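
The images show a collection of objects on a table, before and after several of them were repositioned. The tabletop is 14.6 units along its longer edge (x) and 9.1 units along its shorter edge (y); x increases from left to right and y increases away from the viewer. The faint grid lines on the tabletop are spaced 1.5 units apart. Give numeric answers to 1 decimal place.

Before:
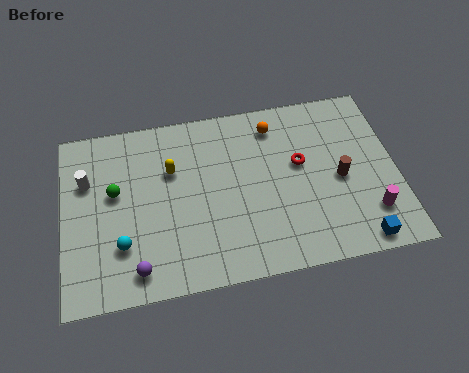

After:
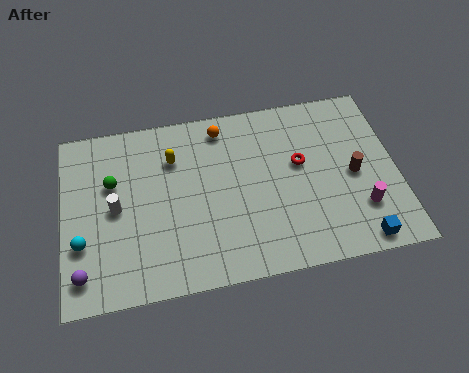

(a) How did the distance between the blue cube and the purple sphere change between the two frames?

+2.3

The distance was about 9.6 in the first image and 11.9 in the second, so they moved 2.3 units further apart.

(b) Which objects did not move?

the red torus and the blue cube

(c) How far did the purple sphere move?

2.3

From (3.1, 1.3) to (0.8, 1.5), the purple sphere covered √(2.3² + 0.2²) ≈ 2.3 units.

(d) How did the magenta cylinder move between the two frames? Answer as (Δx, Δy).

(-0.4, 0.3)

From the two frames, the magenta cylinder sits at roughly (13.3, 2.2) before and (12.9, 2.5) after.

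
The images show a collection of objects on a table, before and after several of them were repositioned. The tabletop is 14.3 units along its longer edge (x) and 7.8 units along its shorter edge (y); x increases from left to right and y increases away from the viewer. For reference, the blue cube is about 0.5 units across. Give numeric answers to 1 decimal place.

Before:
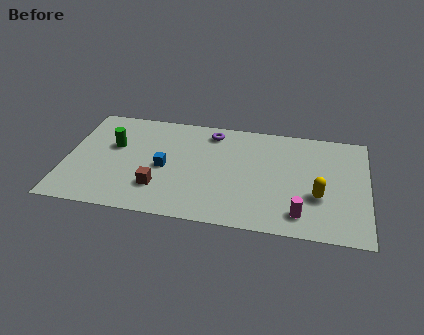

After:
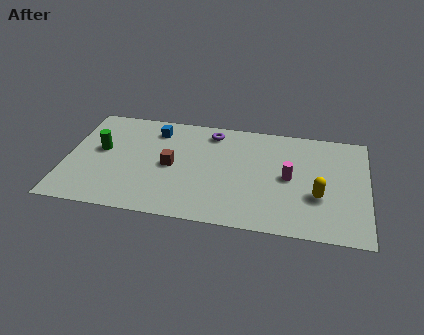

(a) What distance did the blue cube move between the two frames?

2.8

The blue cube moved from about (4.7, 3.6) to (4.1, 6.3), a distance of √(0.6² + 2.7²) ≈ 2.8.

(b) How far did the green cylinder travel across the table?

0.7

The green cylinder moved from about (2.2, 4.8) to (1.6, 4.4), a distance of √(0.6² + 0.4²) ≈ 0.7.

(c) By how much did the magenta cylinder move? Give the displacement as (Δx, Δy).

(-0.6, 2.5)

The magenta cylinder was at about (11.2, 1.4) and moved to about (10.6, 3.9).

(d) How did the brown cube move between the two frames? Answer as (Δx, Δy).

(0.5, 1.7)

The brown cube was at about (4.5, 2.1) and moved to about (5.0, 3.8).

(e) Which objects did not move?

the yellow capsule and the purple torus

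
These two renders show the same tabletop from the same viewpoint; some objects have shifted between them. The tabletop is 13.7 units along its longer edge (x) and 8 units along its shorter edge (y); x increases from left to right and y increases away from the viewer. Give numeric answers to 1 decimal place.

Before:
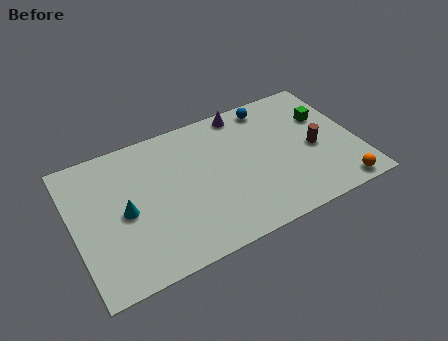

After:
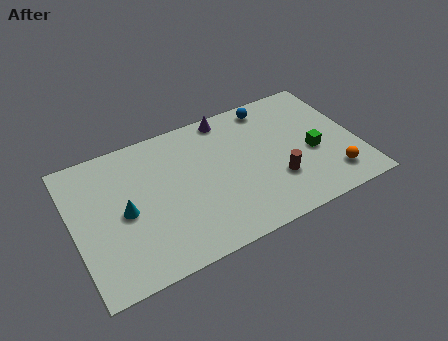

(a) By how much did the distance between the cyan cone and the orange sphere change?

-0.4

They were about 10.4 units apart before and 10.0 after — 0.4 units closer together.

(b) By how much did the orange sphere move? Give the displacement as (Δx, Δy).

(-0.2, 0.8)

From the two frames, the orange sphere sits at roughly (12.4, 0.8) before and (12.2, 1.6) after.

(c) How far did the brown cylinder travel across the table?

2.3

The brown cylinder was near (11.6, 3.6) before and (9.6, 2.5) after, so it travelled √(2.0² + 1.1²) ≈ 2.3 units.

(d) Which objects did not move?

the blue sphere and the cyan cone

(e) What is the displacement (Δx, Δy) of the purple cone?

(-0.8, 0.0)

The purple cone was at about (8.6, 7.2) and moved to about (7.8, 7.2).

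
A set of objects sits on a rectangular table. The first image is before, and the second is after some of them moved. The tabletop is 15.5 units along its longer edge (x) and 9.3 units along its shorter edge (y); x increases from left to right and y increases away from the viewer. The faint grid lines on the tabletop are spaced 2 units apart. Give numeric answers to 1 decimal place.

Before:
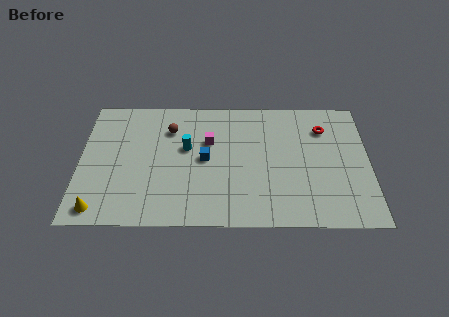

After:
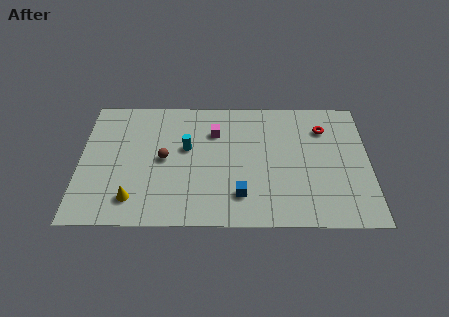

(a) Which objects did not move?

the cyan cylinder and the red torus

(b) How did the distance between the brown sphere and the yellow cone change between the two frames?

-3.6

They were about 6.9 units apart before and 3.3 after — 3.6 units closer together.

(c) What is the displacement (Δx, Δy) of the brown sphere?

(-0.3, -2.2)

The brown sphere started near (4.8, 6.9) and ended near (4.5, 4.7).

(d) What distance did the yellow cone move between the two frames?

1.9

The yellow cone moved from about (1.1, 1.1) to (2.9, 1.8), a distance of √(1.8² + 0.7²) ≈ 1.9.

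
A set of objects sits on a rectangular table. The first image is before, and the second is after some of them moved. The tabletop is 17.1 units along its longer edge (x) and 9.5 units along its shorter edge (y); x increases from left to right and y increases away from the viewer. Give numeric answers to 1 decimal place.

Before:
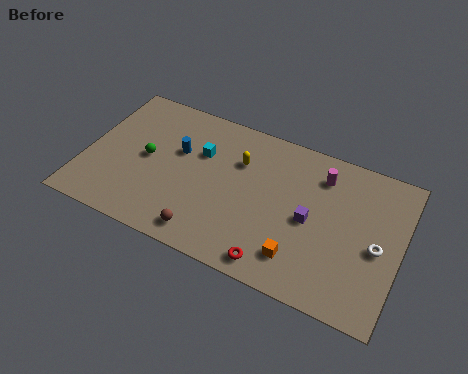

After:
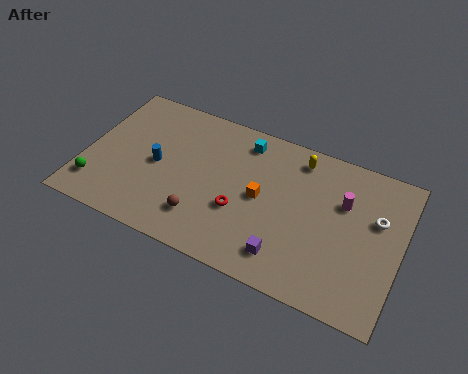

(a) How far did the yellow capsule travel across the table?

3.4

The yellow capsule moved from about (8.2, 6.6) to (11.3, 8.1), a distance of √(3.1² + 1.5²) ≈ 3.4.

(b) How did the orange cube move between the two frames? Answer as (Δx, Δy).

(-2.4, 2.8)

The orange cube was at about (12.0, 2.0) and moved to about (9.6, 4.8).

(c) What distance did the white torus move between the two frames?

1.7

From (15.9, 4.3) to (15.7, 6.0), the white torus covered √(0.2² + 1.7²) ≈ 1.7 units.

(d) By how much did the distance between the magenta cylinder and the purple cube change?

+2.2

The distance was about 3.0 in the first image and 5.2 in the second, so they moved 2.2 units further apart.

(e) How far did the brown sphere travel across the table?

0.9

The brown sphere was near (7.0, 1.3) before and (6.7, 2.2) after, so it travelled √(0.3² + 0.9²) ≈ 0.9 units.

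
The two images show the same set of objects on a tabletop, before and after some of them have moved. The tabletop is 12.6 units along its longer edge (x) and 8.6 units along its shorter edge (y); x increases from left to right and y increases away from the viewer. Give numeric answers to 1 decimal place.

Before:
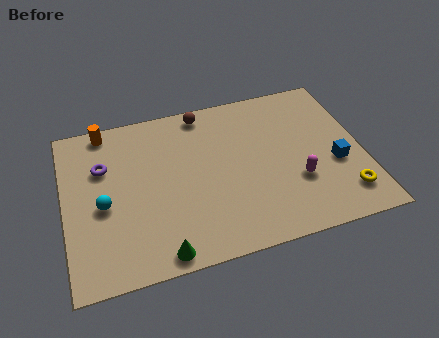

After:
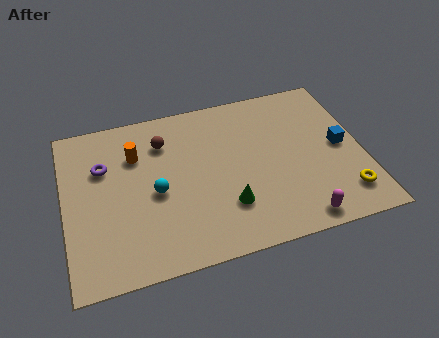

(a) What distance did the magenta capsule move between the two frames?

2.0

From (9.7, 2.9) to (9.6, 0.9), the magenta capsule covered √(0.1² + 2.0²) ≈ 2.0 units.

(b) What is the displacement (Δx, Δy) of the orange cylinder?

(1.2, -1.7)

The orange cylinder started near (1.9, 7.8) and ended near (3.1, 6.1).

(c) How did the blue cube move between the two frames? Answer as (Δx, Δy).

(0.3, 0.9)

The blue cube started near (11.4, 3.4) and ended near (11.7, 4.3).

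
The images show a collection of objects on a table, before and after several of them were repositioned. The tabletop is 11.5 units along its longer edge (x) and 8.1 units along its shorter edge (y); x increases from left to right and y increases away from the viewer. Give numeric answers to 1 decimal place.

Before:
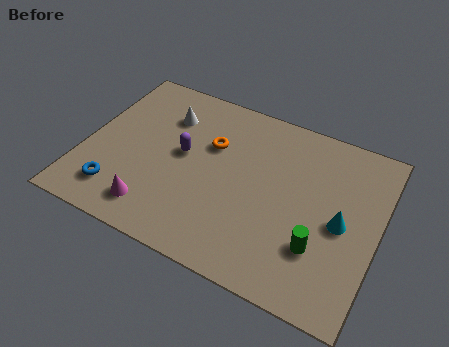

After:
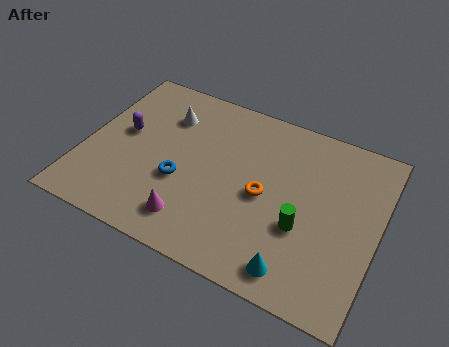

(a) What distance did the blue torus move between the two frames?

2.7

The blue torus was near (1.6, 1.6) before and (3.9, 3.1) after, so it travelled √(2.3² + 1.5²) ≈ 2.7 units.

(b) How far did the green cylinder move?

0.9

The green cylinder was near (9.4, 2.4) before and (8.7, 3.0) after, so it travelled √(0.7² + 0.6²) ≈ 0.9 units.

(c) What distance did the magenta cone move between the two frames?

1.5

The magenta cone moved from about (3.1, 1.4) to (4.6, 1.5), a distance of √(1.5² + 0.1²) ≈ 1.5.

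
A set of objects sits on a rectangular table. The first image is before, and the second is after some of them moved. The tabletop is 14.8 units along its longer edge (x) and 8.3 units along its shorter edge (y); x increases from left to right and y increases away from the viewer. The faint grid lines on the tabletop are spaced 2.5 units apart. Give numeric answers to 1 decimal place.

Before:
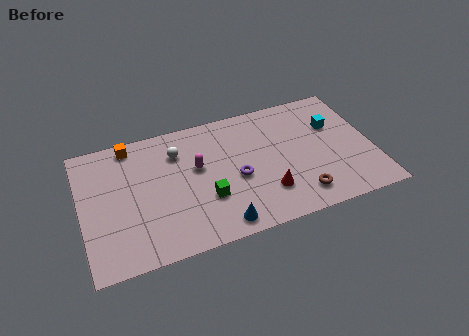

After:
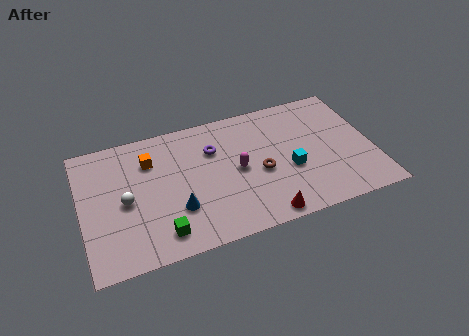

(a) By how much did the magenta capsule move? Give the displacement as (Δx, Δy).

(2.0, -0.8)

From the two frames, the magenta capsule sits at roughly (5.9, 4.9) before and (7.9, 4.1) after.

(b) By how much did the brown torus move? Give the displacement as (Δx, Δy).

(-1.8, 2.1)

From the two frames, the brown torus sits at roughly (10.8, 1.5) before and (9.0, 3.6) after.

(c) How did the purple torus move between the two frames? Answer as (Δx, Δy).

(-1.0, 2.2)

The purple torus was at about (7.8, 3.6) and moved to about (6.8, 5.8).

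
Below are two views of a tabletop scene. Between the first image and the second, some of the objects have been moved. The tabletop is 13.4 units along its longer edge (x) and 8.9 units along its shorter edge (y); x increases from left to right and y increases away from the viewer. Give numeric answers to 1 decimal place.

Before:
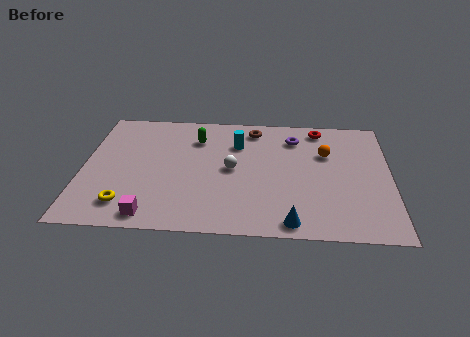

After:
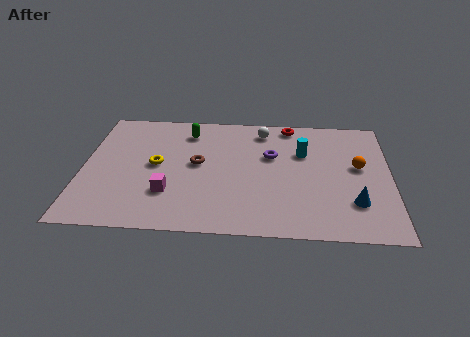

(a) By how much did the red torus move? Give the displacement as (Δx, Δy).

(-1.3, 0.2)

The red torus started near (10.3, 7.8) and ended near (9.0, 8.0).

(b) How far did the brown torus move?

3.7

The brown torus was near (7.4, 7.6) before and (5.0, 4.8) after, so it travelled √(2.4² + 2.8²) ≈ 3.7 units.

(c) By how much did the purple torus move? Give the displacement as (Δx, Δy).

(-1.0, -1.4)

The purple torus started near (9.2, 7.0) and ended near (8.2, 5.6).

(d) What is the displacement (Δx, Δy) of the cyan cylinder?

(2.9, -0.5)

From the two frames, the cyan cylinder sits at roughly (6.7, 6.4) before and (9.6, 5.9) after.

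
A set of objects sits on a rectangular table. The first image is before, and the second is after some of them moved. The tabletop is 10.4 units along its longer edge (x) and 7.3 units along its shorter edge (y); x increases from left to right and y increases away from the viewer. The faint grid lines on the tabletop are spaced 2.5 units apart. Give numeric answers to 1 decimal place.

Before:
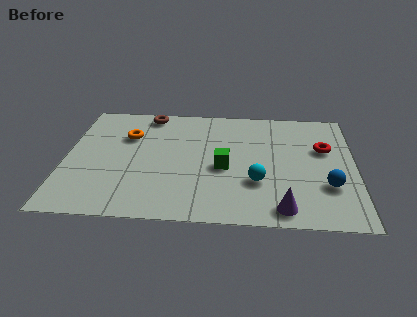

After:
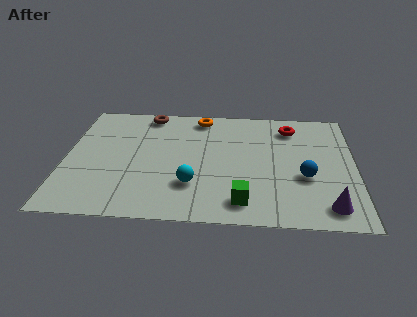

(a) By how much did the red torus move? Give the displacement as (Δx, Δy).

(-1.2, 1.3)

The red torus was at about (9.3, 4.6) and moved to about (8.1, 5.9).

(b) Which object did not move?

the brown torus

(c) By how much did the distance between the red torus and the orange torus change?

-3.8

They were about 7.1 units apart before and 3.3 after — 3.8 units closer together.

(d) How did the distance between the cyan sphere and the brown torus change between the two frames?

-1.0

The distance was about 5.7 in the first image and 4.7 in the second, so they moved 1.0 units closer together.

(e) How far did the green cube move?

2.1

The green cube was near (5.7, 3.2) before and (6.4, 1.2) after, so it travelled √(0.7² + 2.0²) ≈ 2.1 units.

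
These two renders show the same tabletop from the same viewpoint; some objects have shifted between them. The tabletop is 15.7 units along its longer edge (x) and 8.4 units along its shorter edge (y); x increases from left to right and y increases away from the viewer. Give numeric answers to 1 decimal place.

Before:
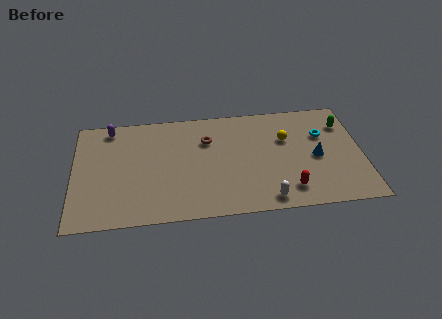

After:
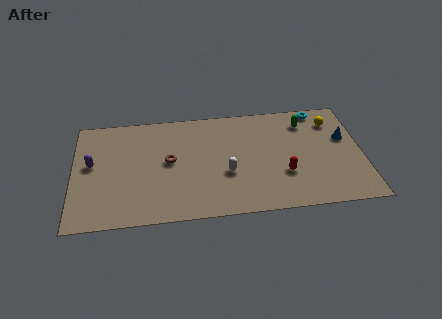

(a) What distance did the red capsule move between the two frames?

1.2

The red capsule moved from about (11.6, 1.6) to (11.4, 2.8), a distance of √(0.2² + 1.2²) ≈ 1.2.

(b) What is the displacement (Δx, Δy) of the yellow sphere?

(2.6, 1.1)

From the two frames, the yellow sphere sits at roughly (11.6, 5.5) before and (14.2, 6.6) after.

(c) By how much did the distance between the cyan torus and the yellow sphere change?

-0.8

The distance was about 2.0 in the first image and 1.2 in the second, so they moved 0.8 units closer together.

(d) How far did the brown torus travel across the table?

2.5

The brown torus was near (7.3, 5.9) before and (5.2, 4.5) after, so it travelled √(2.1² + 1.4²) ≈ 2.5 units.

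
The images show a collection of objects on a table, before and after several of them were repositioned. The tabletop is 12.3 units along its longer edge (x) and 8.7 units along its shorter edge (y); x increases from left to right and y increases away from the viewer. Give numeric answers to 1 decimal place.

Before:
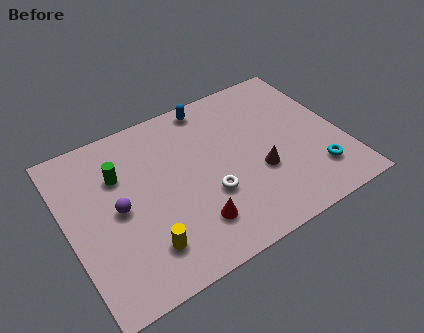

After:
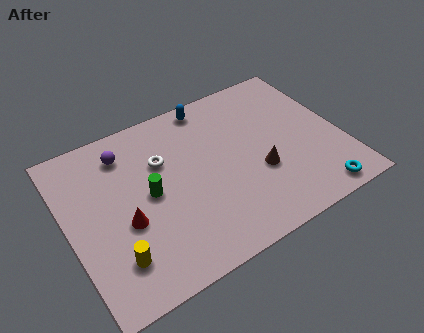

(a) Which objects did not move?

the blue capsule and the brown cone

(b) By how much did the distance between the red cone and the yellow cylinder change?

-0.5

Before: roughly 2.2 units apart; after: 1.7. That's 0.5 units closer together.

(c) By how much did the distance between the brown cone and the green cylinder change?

-1.6

They were about 6.5 units apart before and 4.9 after — 1.6 units closer together.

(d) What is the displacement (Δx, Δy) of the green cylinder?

(1.1, -1.6)

The green cylinder started near (2.5, 6.0) and ended near (3.6, 4.4).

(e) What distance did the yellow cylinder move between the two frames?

1.3

From (3.0, 1.9) to (1.7, 2.0), the yellow cylinder covered √(1.3² + 0.1²) ≈ 1.3 units.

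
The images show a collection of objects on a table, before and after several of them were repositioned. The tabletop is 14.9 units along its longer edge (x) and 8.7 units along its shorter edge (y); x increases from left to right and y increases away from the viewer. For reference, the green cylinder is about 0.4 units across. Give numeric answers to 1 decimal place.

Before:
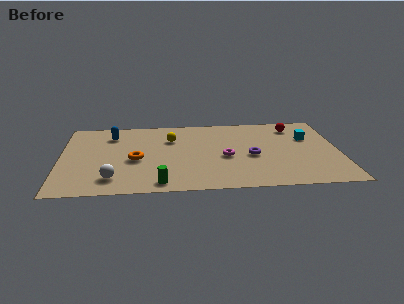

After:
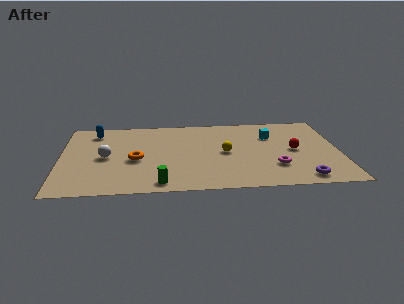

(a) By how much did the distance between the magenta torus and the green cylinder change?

+1.8

The distance was about 4.5 in the first image and 6.3 in the second, so they moved 1.8 units further apart.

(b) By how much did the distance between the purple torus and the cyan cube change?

+1.6

They were about 3.6 units apart before and 5.2 after — 1.6 units further apart.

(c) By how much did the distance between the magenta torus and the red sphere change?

-2.9

Before: roughly 5.0 units apart; after: 2.1. That's 2.9 units closer together.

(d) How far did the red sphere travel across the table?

2.8

From (12.6, 7.1) to (12.5, 4.3), the red sphere covered √(0.1² + 2.8²) ≈ 2.8 units.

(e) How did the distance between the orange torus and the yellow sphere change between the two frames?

+1.8

The distance was about 3.0 in the first image and 4.8 in the second, so they moved 1.8 units further apart.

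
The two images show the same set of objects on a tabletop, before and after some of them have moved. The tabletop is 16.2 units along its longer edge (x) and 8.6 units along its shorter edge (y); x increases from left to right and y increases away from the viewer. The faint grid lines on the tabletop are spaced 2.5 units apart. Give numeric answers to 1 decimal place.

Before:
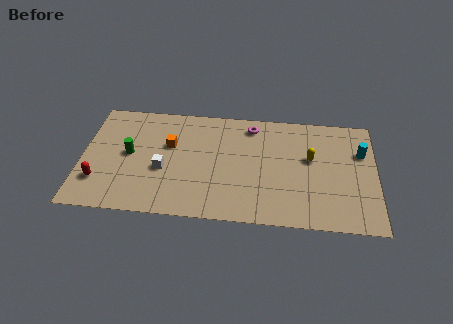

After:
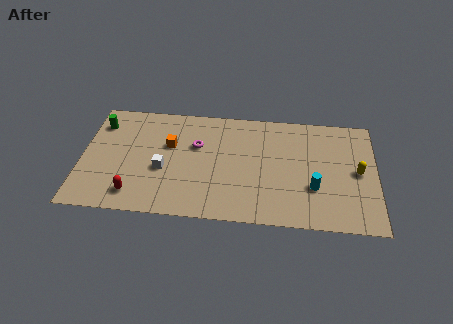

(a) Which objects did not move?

the white cube and the orange cube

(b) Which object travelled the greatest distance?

the cyan cylinder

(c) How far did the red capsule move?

2.2

From (1.0, 2.3) to (3.0, 1.5), the red capsule covered √(2.0² + 0.8²) ≈ 2.2 units.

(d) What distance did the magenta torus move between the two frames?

3.5

The magenta torus was near (9.3, 7.3) before and (6.3, 5.5) after, so it travelled √(3.0² + 1.8²) ≈ 3.5 units.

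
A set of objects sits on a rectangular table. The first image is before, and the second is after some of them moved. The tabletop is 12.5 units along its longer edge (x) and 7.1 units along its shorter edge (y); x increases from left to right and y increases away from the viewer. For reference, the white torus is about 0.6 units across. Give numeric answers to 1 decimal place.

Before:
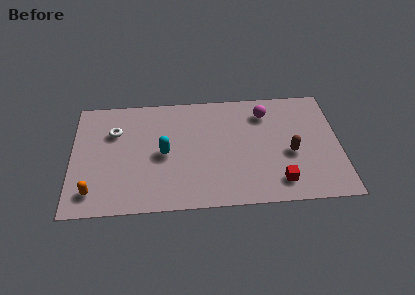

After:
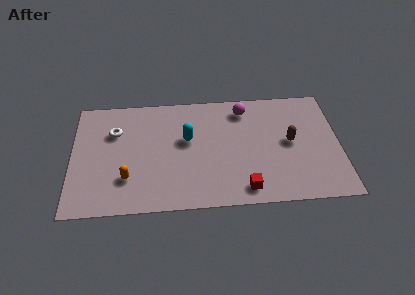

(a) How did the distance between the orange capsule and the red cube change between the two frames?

-3.1

The distance was about 8.6 in the first image and 5.5 in the second, so they moved 3.1 units closer together.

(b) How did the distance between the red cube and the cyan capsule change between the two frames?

-1.6

The distance was about 5.7 in the first image and 4.1 in the second, so they moved 1.6 units closer together.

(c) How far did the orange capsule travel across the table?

1.7

The orange capsule was near (1.0, 1.3) before and (2.6, 2.0) after, so it travelled √(1.6² + 0.7²) ≈ 1.7 units.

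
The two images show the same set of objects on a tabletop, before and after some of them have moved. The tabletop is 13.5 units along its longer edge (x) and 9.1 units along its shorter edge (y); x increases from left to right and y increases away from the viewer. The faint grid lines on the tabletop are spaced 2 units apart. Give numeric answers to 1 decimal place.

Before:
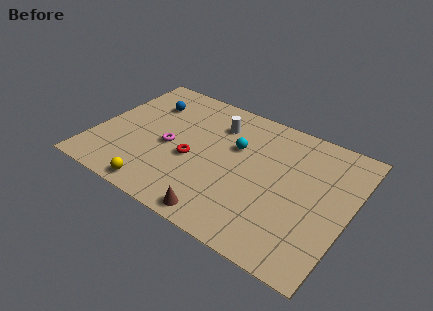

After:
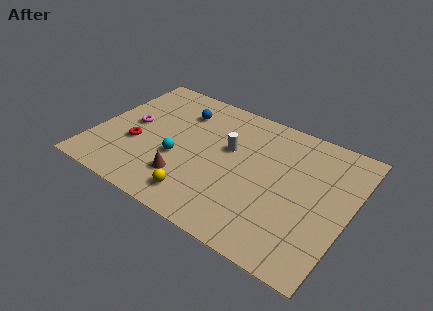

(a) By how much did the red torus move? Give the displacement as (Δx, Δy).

(-3.0, -0.4)

The red torus was at about (5.3, 3.8) and moved to about (2.3, 3.4).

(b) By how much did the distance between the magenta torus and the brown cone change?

-0.5

They were about 4.7 units apart before and 4.2 after — 0.5 units closer together.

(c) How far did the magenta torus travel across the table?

2.3

From (4.0, 4.1) to (1.8, 4.7), the magenta torus covered √(2.2² + 0.6²) ≈ 2.3 units.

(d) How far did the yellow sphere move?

2.2

From (4.0, 0.9) to (6.1, 1.5), the yellow sphere covered √(2.1² + 0.6²) ≈ 2.2 units.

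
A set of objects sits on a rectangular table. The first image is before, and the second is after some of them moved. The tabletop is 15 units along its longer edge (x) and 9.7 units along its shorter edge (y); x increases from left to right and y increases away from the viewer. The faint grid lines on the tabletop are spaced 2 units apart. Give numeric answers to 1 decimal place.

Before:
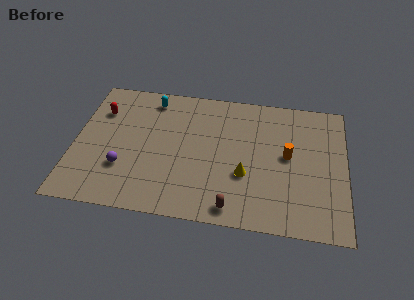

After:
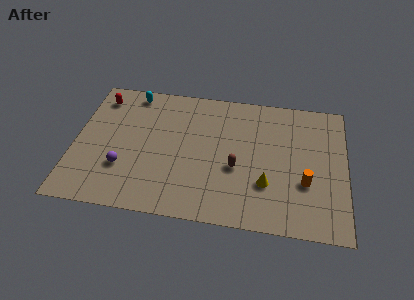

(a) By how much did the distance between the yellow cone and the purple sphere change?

+1.2

The distance was about 6.7 in the first image and 7.9 in the second, so they moved 1.2 units further apart.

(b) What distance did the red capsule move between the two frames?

1.0

The red capsule was near (1.3, 7.0) before and (1.2, 8.0) after, so it travelled √(0.1² + 1.0²) ≈ 1.0 units.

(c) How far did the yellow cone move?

1.3

The yellow cone moved from about (9.5, 3.5) to (10.7, 3.0), a distance of √(1.2² + 0.5²) ≈ 1.3.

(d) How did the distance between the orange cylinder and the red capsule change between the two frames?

+1.8

The distance was about 10.7 in the first image and 12.5 in the second, so they moved 1.8 units further apart.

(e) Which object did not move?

the purple sphere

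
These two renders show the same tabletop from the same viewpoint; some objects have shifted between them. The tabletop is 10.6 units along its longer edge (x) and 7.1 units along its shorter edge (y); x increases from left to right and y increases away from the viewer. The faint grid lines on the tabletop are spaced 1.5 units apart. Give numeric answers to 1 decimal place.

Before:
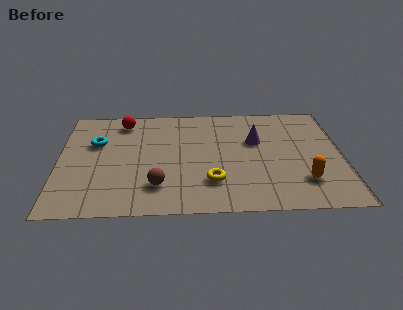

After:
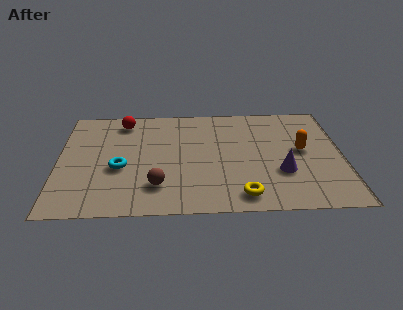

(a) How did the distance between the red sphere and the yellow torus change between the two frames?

+1.4

They were about 5.3 units apart before and 6.7 after — 1.4 units further apart.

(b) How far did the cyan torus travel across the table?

1.9

The cyan torus moved from about (1.4, 4.6) to (2.3, 2.9), a distance of √(0.9² + 1.7²) ≈ 1.9.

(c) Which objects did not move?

the brown sphere and the red sphere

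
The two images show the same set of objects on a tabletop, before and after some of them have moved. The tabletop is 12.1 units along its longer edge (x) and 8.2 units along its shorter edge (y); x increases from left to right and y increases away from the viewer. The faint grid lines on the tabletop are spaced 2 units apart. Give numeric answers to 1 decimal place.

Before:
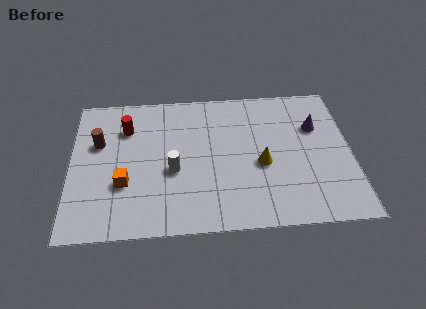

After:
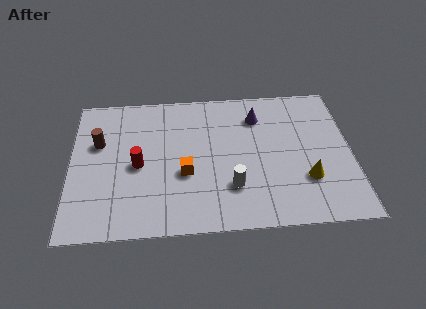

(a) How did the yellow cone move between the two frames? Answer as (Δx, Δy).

(1.9, -1.0)

The yellow cone was at about (8.2, 3.5) and moved to about (10.1, 2.5).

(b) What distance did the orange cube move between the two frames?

2.6

The orange cube was near (2.3, 2.8) before and (4.9, 3.2) after, so it travelled √(2.6² + 0.4²) ≈ 2.6 units.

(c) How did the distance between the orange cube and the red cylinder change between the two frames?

-1.1

The distance was about 3.2 in the first image and 2.1 in the second, so they moved 1.1 units closer together.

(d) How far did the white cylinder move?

2.7

The white cylinder was near (4.4, 3.4) before and (6.9, 2.3) after, so it travelled √(2.5² + 1.1²) ≈ 2.7 units.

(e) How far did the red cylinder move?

2.3

From (2.4, 6.0) to (2.9, 3.8), the red cylinder covered √(0.5² + 2.2²) ≈ 2.3 units.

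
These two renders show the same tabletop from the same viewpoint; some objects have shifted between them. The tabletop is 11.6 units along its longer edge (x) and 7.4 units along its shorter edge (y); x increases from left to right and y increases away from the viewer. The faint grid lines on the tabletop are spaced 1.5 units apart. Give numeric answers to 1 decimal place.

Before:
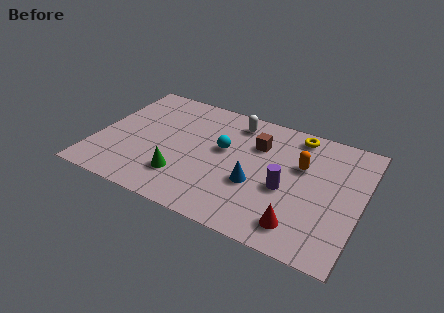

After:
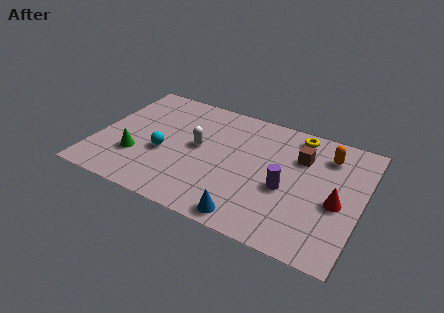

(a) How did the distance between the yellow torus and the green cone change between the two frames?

+1.4

The distance was about 6.4 in the first image and 7.8 in the second, so they moved 1.4 units further apart.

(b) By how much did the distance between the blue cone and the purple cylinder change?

+1.3

The distance was about 1.3 in the first image and 2.6 in the second, so they moved 1.3 units further apart.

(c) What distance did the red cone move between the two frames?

2.4

The red cone was near (9.2, 1.3) before and (10.6, 3.2) after, so it travelled √(1.4² + 1.9²) ≈ 2.4 units.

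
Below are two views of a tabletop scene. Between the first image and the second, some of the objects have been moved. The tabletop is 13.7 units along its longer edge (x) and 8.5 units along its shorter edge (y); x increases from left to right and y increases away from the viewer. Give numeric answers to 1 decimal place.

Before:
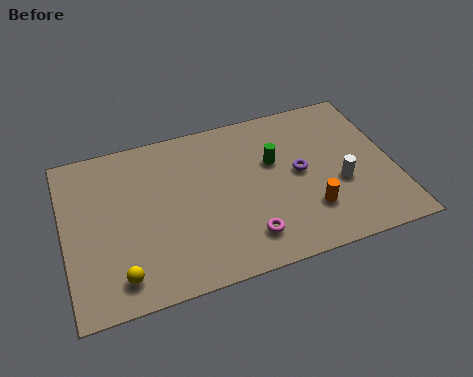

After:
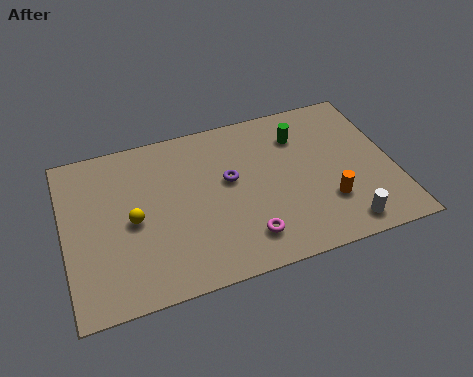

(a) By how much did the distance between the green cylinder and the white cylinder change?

+2.2

Before: roughly 3.3 units apart; after: 5.5. That's 2.2 units further apart.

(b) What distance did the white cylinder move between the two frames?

2.2

The white cylinder was near (11.4, 3.3) before and (11.3, 1.1) after, so it travelled √(0.1² + 2.2²) ≈ 2.2 units.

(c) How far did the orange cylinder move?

0.8

The orange cylinder moved from about (10.0, 2.3) to (10.8, 2.5), a distance of √(0.8² + 0.2²) ≈ 0.8.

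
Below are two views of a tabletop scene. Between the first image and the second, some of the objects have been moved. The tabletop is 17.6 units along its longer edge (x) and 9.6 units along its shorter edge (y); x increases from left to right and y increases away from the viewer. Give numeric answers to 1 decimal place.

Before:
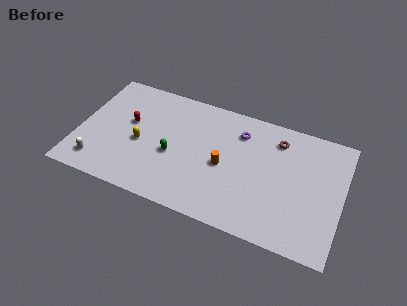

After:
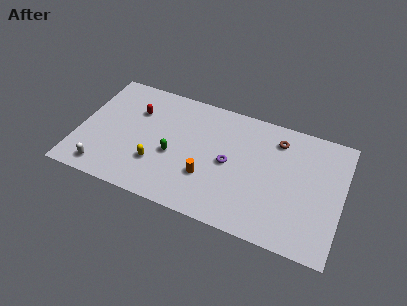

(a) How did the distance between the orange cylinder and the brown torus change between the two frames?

+1.6

The distance was about 4.7 in the first image and 6.3 in the second, so they moved 1.6 units further apart.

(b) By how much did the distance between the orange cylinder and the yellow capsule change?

-2.2

Before: roughly 5.6 units apart; after: 3.4. That's 2.2 units closer together.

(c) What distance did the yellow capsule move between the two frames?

1.8

From (4.2, 4.2) to (5.4, 2.9), the yellow capsule covered √(1.2² + 1.3²) ≈ 1.8 units.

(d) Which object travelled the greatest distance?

the purple torus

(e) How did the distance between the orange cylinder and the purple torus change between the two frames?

-1.0

Before: roughly 3.1 units apart; after: 2.1. That's 1.0 units closer together.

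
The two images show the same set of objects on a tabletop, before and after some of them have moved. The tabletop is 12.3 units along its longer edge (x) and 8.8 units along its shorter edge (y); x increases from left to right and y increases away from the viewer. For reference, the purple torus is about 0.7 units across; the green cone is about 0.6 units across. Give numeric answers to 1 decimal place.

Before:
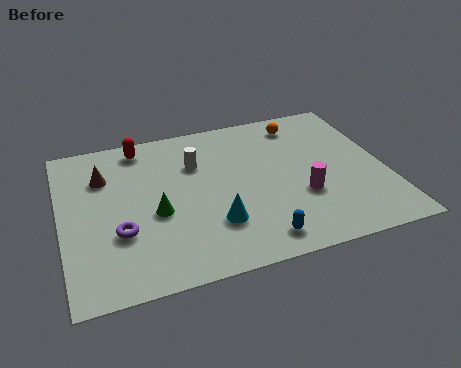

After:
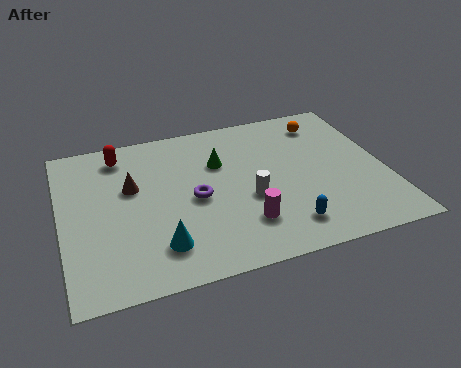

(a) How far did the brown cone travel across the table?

1.3

From (1.7, 6.3) to (2.7, 5.4), the brown cone covered √(1.0² + 0.9²) ≈ 1.3 units.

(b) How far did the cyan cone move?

2.2

The cyan cone was near (5.6, 2.5) before and (3.5, 1.9) after, so it travelled √(2.1² + 0.6²) ≈ 2.2 units.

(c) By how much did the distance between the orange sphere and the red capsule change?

+1.7

The distance was about 6.2 in the first image and 7.9 in the second, so they moved 1.7 units further apart.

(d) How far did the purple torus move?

3.1

From (2.1, 3.0) to (5.0, 4.1), the purple torus covered √(2.9² + 1.1²) ≈ 3.1 units.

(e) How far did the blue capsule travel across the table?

1.2

The blue capsule was near (7.1, 1.2) before and (8.2, 1.6) after, so it travelled √(1.1² + 0.4²) ≈ 1.2 units.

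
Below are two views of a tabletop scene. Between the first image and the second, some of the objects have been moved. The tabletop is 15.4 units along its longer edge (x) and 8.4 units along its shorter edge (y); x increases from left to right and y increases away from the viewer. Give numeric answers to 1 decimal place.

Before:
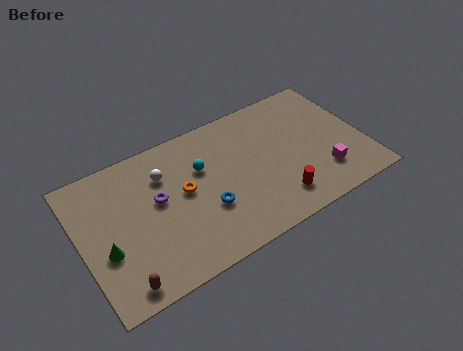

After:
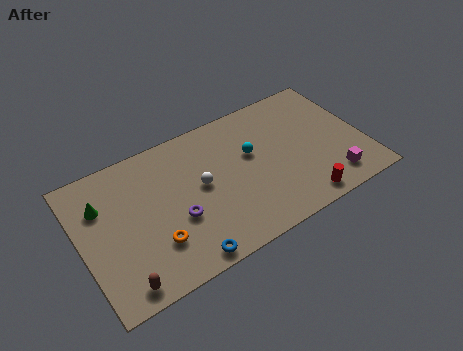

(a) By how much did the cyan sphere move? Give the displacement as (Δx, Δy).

(2.7, -0.4)

The cyan sphere was at about (6.7, 5.5) and moved to about (9.4, 5.1).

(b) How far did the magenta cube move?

0.7

From (12.9, 2.1) to (13.3, 1.5), the magenta cube covered √(0.4² + 0.6²) ≈ 0.7 units.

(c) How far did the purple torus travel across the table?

1.8

The purple torus moved from about (4.2, 4.8) to (5.0, 3.2), a distance of √(0.8² + 1.6²) ≈ 1.8.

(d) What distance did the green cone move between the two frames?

2.7

The green cone was near (1.2, 3.2) before and (1.3, 5.9) after, so it travelled √(0.1² + 2.7²) ≈ 2.7 units.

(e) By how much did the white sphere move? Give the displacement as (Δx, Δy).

(1.8, -1.6)

From the two frames, the white sphere sits at roughly (4.7, 6.1) before and (6.5, 4.5) after.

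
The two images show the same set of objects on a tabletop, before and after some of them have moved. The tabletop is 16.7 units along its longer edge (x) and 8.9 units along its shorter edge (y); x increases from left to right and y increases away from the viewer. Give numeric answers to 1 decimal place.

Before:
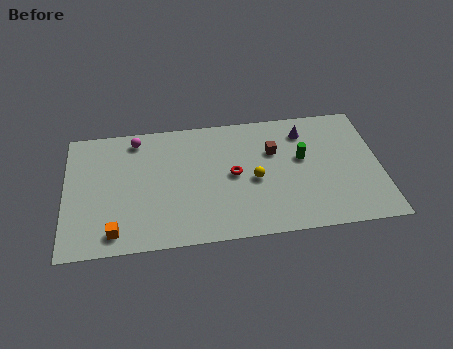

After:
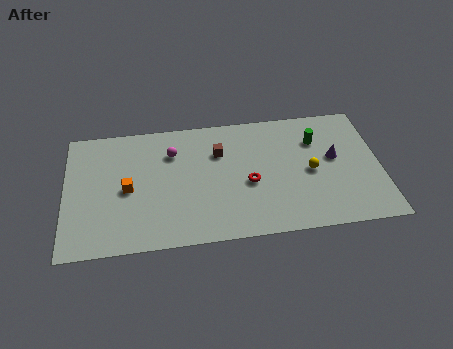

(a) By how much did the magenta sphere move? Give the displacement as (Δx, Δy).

(1.9, -1.2)

From the two frames, the magenta sphere sits at roughly (3.8, 7.7) before and (5.7, 6.5) after.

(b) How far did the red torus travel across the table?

1.1

The red torus moved from about (8.9, 4.5) to (9.7, 3.8), a distance of √(0.8² + 0.7²) ≈ 1.1.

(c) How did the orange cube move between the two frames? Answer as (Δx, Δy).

(0.7, 2.9)

From the two frames, the orange cube sits at roughly (2.6, 1.3) before and (3.3, 4.2) after.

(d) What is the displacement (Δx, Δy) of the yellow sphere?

(3.0, 0.2)

The yellow sphere started near (10.0, 4.0) and ended near (13.0, 4.2).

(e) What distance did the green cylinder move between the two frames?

1.4

From (12.6, 5.2) to (13.4, 6.4), the green cylinder covered √(0.8² + 1.2²) ≈ 1.4 units.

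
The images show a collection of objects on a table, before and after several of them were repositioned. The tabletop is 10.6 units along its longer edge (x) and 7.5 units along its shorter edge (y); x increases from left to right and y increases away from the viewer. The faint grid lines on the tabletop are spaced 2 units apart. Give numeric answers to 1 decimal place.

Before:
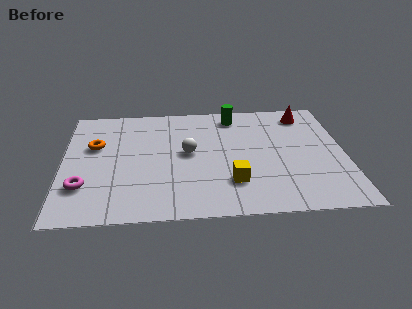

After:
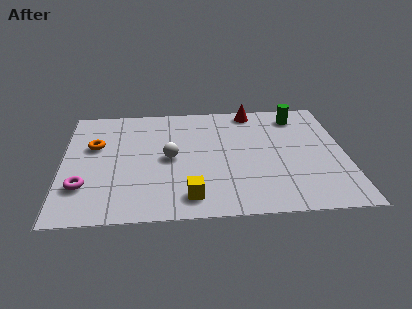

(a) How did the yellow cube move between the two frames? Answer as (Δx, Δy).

(-1.6, -0.8)

From the two frames, the yellow cube sits at roughly (6.3, 2.0) before and (4.7, 1.2) after.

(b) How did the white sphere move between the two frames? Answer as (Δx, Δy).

(-0.7, -0.3)

From the two frames, the white sphere sits at roughly (4.7, 4.0) before and (4.0, 3.7) after.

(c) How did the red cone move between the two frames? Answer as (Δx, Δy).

(-2.0, 0.4)

The red cone was at about (9.2, 6.3) and moved to about (7.2, 6.7).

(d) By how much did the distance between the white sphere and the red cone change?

-0.7

The distance was about 5.1 in the first image and 4.4 in the second, so they moved 0.7 units closer together.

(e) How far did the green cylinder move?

2.4

The green cylinder moved from about (6.5, 6.4) to (8.9, 6.2), a distance of √(2.4² + 0.2²) ≈ 2.4.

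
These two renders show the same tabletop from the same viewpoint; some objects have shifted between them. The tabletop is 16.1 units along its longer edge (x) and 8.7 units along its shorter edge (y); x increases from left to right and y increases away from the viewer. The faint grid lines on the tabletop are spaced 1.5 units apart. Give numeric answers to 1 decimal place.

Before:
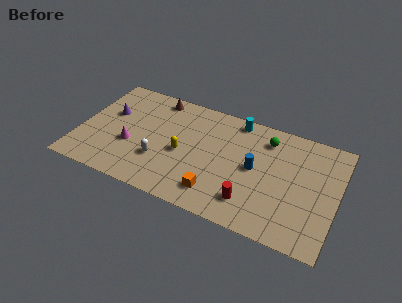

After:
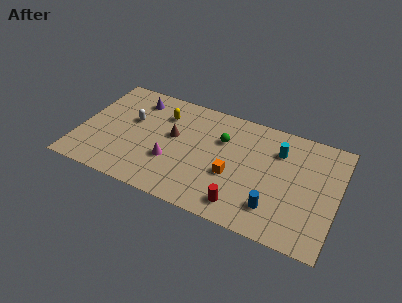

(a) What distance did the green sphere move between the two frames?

2.9

The green sphere moved from about (11.5, 7.0) to (8.8, 5.9), a distance of √(2.7² + 1.1²) ≈ 2.9.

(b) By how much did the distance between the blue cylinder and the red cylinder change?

-0.6

Before: roughly 2.6 units apart; after: 2.0. That's 0.6 units closer together.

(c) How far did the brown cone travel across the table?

3.0

From (4.4, 7.7) to (5.8, 5.0), the brown cone covered √(1.4² + 2.7²) ≈ 3.0 units.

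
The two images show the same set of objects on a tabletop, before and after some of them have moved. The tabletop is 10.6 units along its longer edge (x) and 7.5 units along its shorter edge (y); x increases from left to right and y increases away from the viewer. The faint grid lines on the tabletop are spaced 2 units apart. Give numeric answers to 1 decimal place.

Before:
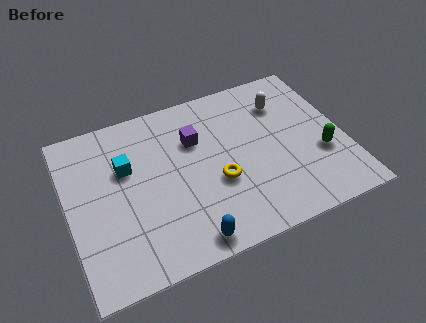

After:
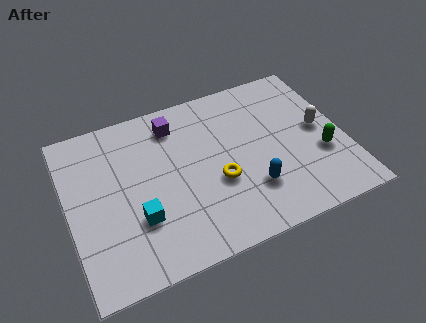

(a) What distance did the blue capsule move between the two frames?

2.9

From (4.2, 0.8) to (6.8, 2.1), the blue capsule covered √(2.6² + 1.3²) ≈ 2.9 units.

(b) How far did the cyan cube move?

2.4

From (2.3, 4.8) to (2.5, 2.4), the cyan cube covered √(0.2² + 2.4²) ≈ 2.4 units.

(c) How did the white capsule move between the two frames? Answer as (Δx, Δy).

(1.2, -1.7)

The white capsule started near (8.5, 5.6) and ended near (9.7, 3.9).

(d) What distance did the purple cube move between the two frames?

1.2

The purple cube moved from about (5.0, 5.1) to (4.3, 6.1), a distance of √(0.7² + 1.0²) ≈ 1.2.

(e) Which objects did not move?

the green capsule and the yellow torus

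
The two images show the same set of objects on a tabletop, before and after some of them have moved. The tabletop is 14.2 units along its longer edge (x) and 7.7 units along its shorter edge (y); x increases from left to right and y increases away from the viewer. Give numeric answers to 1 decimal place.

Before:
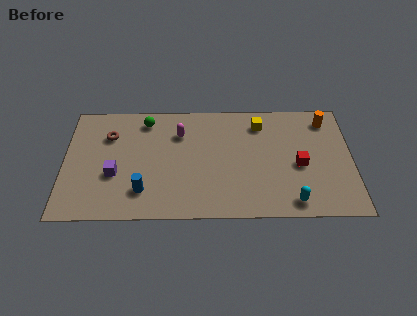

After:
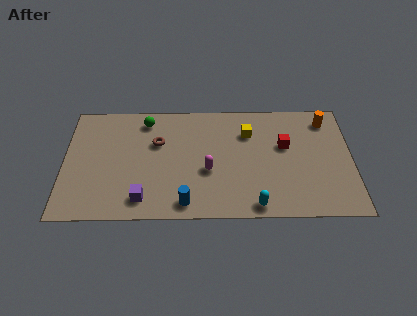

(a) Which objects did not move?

the green sphere and the orange cylinder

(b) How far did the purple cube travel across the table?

2.1

From (2.5, 2.9) to (3.9, 1.3), the purple cube covered √(1.4² + 1.6²) ≈ 2.1 units.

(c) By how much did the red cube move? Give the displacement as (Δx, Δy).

(-0.7, 1.3)

From the two frames, the red cube sits at roughly (11.6, 3.4) before and (10.9, 4.7) after.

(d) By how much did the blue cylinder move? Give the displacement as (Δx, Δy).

(2.1, -0.8)

From the two frames, the blue cylinder sits at roughly (3.9, 1.8) before and (6.0, 1.0) after.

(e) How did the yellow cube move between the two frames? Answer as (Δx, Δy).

(-0.6, -0.6)

The yellow cube started near (9.7, 6.2) and ended near (9.1, 5.6).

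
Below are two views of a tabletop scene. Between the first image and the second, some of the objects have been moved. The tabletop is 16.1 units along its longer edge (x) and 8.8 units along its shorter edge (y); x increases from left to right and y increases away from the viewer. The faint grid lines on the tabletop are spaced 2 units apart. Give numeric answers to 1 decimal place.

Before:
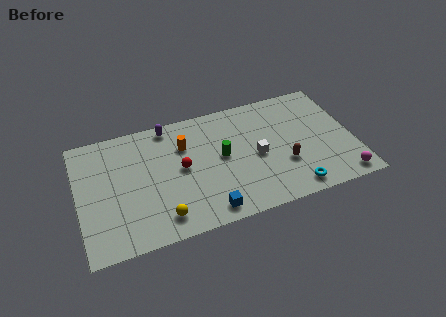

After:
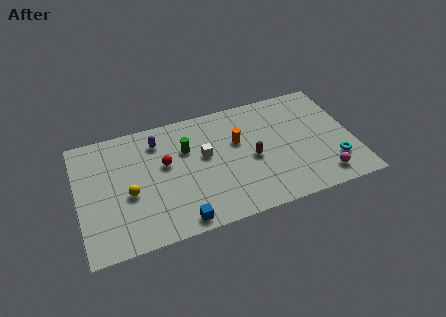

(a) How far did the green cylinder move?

2.3

The green cylinder moved from about (8.4, 4.7) to (6.4, 5.9), a distance of √(2.0² + 1.2²) ≈ 2.3.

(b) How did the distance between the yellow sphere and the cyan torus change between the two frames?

+4.4

Before: roughly 7.6 units apart; after: 12.0. That's 4.4 units further apart.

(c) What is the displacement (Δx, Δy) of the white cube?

(-3.0, 1.0)

The white cube started near (10.4, 4.1) and ended near (7.4, 5.1).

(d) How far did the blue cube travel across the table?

1.6

From (7.2, 1.1) to (5.6, 0.9), the blue cube covered √(1.6² + 0.2²) ≈ 1.6 units.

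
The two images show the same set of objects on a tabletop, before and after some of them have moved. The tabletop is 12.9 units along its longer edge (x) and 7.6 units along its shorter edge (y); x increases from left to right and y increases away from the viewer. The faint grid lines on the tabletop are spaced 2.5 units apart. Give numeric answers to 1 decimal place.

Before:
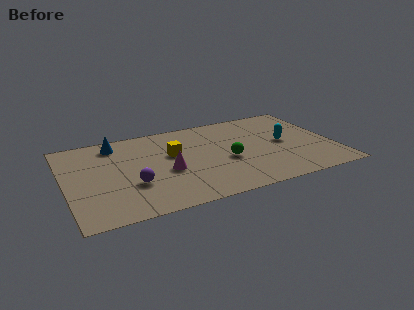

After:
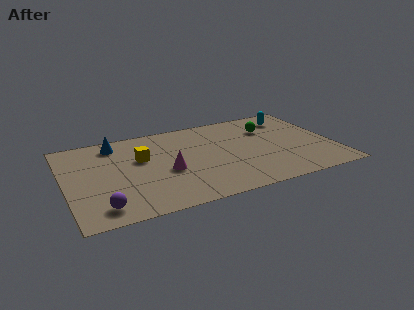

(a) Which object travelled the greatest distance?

the green sphere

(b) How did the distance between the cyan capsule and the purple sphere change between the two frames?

+3.3

Before: roughly 7.6 units apart; after: 10.9. That's 3.3 units further apart.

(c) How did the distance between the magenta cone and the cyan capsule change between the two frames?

+1.2

They were about 5.8 units apart before and 7.0 after — 1.2 units further apart.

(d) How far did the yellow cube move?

1.5

The yellow cube moved from about (5.2, 4.6) to (3.7, 4.7), a distance of √(1.5² + 0.1²) ≈ 1.5.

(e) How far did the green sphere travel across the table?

3.2

The green sphere was near (7.7, 3.2) before and (10.0, 5.4) after, so it travelled √(2.3² + 2.2²) ≈ 3.2 units.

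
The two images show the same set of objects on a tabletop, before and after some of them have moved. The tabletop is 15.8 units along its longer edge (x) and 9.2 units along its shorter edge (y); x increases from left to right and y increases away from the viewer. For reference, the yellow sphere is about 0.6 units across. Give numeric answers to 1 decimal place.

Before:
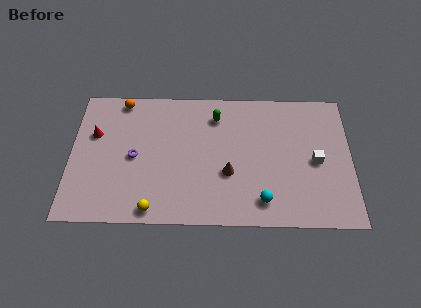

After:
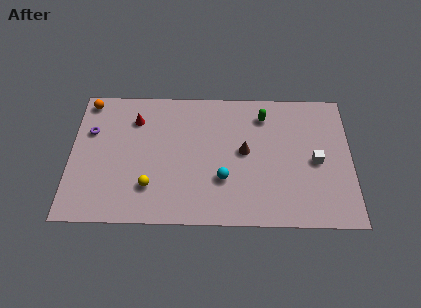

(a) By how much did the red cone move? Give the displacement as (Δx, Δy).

(2.3, 1.1)

From the two frames, the red cone sits at roughly (1.3, 5.9) before and (3.6, 7.0) after.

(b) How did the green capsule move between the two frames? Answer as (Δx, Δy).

(2.7, 0.1)

From the two frames, the green capsule sits at roughly (8.2, 7.3) before and (10.9, 7.4) after.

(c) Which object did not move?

the white cube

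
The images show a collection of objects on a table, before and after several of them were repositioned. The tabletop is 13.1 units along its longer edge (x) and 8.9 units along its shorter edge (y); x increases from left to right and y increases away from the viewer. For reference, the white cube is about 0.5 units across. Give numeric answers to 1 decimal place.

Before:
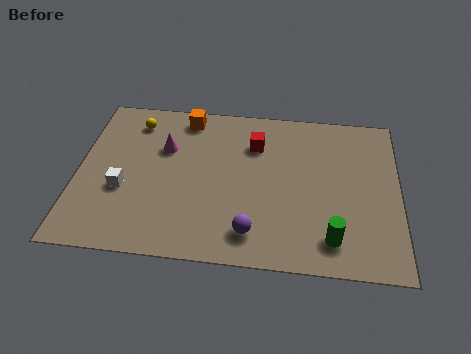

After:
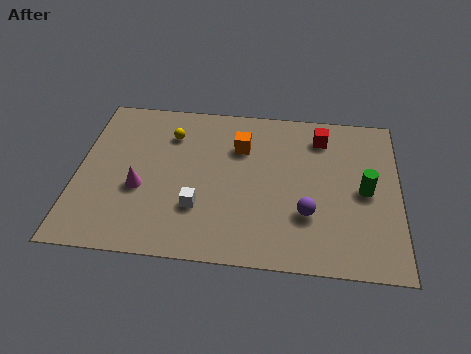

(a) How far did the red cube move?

2.8

The red cube moved from about (7.2, 6.5) to (9.9, 7.2), a distance of √(2.7² + 0.7²) ≈ 2.8.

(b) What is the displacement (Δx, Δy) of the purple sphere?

(2.2, 1.2)

From the two frames, the purple sphere sits at roughly (7.2, 1.6) before and (9.4, 2.8) after.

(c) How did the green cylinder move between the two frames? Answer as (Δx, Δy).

(1.3, 2.7)

From the two frames, the green cylinder sits at roughly (10.4, 1.6) before and (11.7, 4.3) after.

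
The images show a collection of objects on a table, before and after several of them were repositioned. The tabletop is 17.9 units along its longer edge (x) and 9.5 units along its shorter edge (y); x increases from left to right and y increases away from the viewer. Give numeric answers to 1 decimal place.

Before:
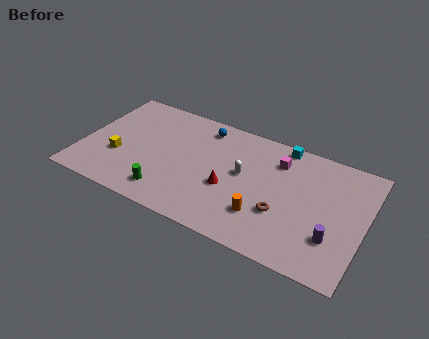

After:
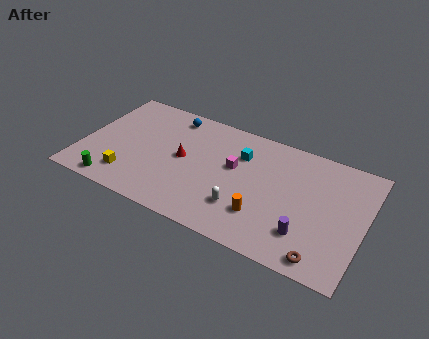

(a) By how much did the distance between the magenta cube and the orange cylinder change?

-1.0

Before: roughly 4.7 units apart; after: 3.7. That's 1.0 units closer together.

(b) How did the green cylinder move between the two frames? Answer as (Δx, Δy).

(-3.3, -0.7)

The green cylinder was at about (5.8, 1.7) and moved to about (2.5, 1.0).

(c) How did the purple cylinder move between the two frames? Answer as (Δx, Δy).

(-1.6, -0.4)

From the two frames, the purple cylinder sits at roughly (16.1, 2.8) before and (14.5, 2.4) after.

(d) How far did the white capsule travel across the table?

2.7

The white capsule was near (10.2, 5.3) before and (10.5, 2.6) after, so it travelled √(0.3² + 2.7²) ≈ 2.7 units.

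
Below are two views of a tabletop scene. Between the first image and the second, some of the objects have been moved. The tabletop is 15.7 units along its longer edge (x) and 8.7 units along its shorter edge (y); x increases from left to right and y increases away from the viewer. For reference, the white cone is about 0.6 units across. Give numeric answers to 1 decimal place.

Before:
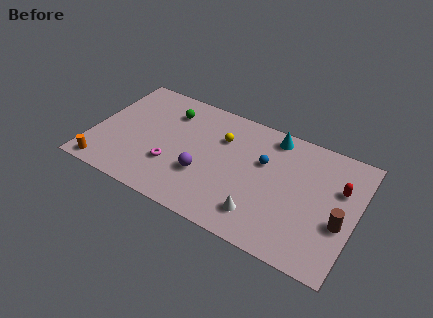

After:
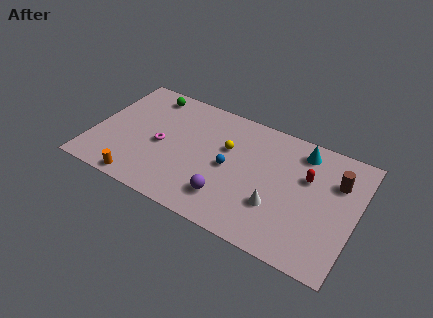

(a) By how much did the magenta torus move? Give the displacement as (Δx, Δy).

(-0.8, 1.2)

The magenta torus was at about (4.9, 2.8) and moved to about (4.1, 4.0).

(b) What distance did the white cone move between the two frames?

1.3

The white cone was near (10.4, 1.8) before and (11.2, 2.8) after, so it travelled √(0.8² + 1.0²) ≈ 1.3 units.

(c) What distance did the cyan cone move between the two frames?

1.8

The cyan cone was near (10.4, 7.6) before and (12.2, 7.3) after, so it travelled √(1.8² + 0.3²) ≈ 1.8 units.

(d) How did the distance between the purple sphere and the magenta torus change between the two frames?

+2.8

Before: roughly 1.9 units apart; after: 4.7. That's 2.8 units further apart.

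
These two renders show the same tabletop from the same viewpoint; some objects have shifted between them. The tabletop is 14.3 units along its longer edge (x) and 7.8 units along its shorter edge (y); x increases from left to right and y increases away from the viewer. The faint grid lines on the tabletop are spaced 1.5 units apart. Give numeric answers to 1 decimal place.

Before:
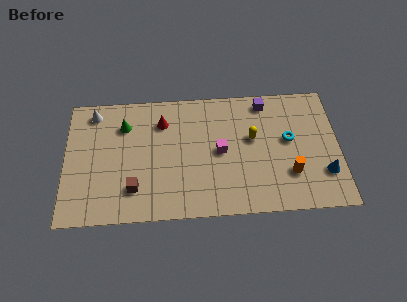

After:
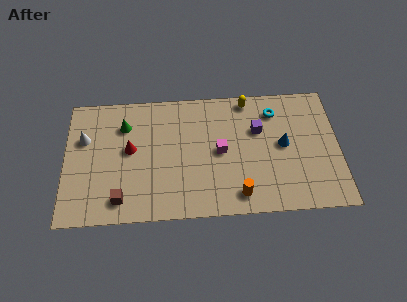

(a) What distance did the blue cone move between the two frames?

2.8

From (13.5, 2.2) to (11.4, 4.1), the blue cone covered √(2.1² + 1.9²) ≈ 2.8 units.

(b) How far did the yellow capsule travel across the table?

2.4

From (9.8, 4.6) to (9.6, 7.0), the yellow capsule covered √(0.2² + 2.4²) ≈ 2.4 units.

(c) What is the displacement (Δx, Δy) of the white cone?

(-0.5, -1.6)

From the two frames, the white cone sits at roughly (1.5, 6.7) before and (1.0, 5.1) after.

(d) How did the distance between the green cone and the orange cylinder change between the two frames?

-1.8

They were about 9.3 units apart before and 7.5 after — 1.8 units closer together.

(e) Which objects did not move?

the magenta cube and the green cone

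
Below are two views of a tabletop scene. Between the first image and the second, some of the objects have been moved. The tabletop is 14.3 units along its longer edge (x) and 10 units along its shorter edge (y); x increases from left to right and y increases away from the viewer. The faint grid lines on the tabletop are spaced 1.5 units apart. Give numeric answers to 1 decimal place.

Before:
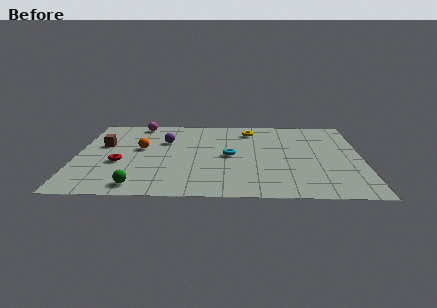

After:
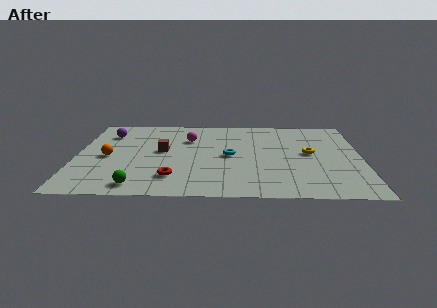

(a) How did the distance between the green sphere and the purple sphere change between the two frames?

+1.0

Before: roughly 5.6 units apart; after: 6.6. That's 1.0 units further apart.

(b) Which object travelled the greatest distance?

the yellow torus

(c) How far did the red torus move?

3.2

From (2.2, 3.9) to (4.9, 2.2), the red torus covered √(2.7² + 1.7²) ≈ 3.2 units.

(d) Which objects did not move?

the green sphere and the cyan torus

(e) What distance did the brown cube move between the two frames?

3.1

The brown cube was near (1.3, 6.1) before and (4.3, 5.4) after, so it travelled √(3.0² + 0.7²) ≈ 3.1 units.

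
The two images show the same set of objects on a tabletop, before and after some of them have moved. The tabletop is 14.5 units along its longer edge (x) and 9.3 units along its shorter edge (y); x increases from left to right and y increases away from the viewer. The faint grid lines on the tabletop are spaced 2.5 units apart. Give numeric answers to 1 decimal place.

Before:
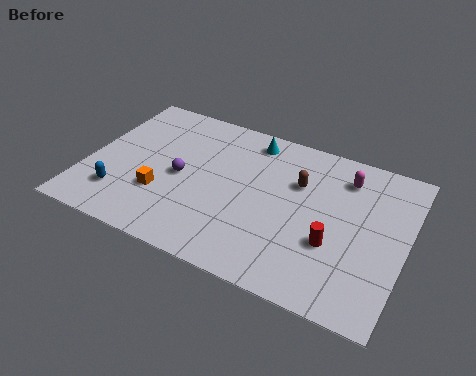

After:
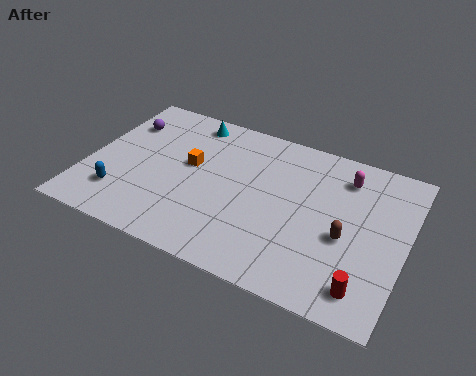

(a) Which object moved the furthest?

the purple sphere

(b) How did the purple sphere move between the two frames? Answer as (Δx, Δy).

(-3.1, 2.4)

The purple sphere started near (4.3, 4.4) and ended near (1.2, 6.8).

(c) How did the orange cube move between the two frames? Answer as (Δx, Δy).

(1.0, 2.3)

From the two frames, the orange cube sits at roughly (3.6, 3.0) before and (4.6, 5.3) after.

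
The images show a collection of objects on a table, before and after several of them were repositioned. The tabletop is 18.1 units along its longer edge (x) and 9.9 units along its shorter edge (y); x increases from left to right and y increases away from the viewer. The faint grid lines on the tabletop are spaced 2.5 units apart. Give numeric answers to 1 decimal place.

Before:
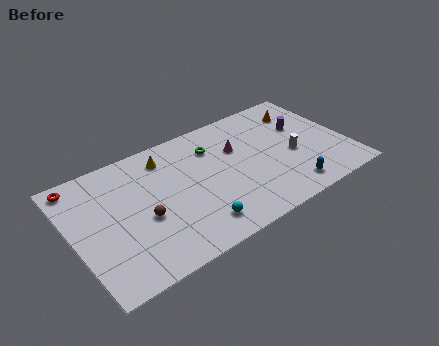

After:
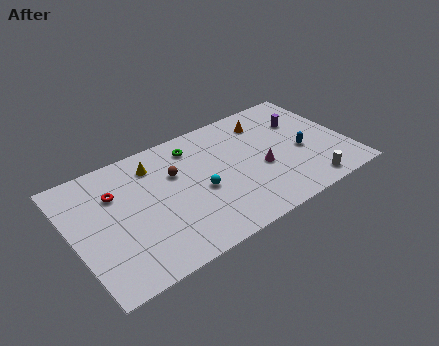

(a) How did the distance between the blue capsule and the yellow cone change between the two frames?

+0.3

Before: roughly 9.8 units apart; after: 10.1. That's 0.3 units further apart.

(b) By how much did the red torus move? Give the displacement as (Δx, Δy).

(2.1, -1.9)

The red torus was at about (0.9, 8.8) and moved to about (3.0, 6.9).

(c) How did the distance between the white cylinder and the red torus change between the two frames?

-1.2

The distance was about 14.4 in the first image and 13.2 in the second, so they moved 1.2 units closer together.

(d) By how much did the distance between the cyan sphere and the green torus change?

-2.2

The distance was about 6.0 in the first image and 3.8 in the second, so they moved 2.2 units closer together.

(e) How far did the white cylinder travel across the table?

3.0

From (14.5, 4.2) to (14.9, 1.2), the white cylinder covered √(0.4² + 3.0²) ≈ 3.0 units.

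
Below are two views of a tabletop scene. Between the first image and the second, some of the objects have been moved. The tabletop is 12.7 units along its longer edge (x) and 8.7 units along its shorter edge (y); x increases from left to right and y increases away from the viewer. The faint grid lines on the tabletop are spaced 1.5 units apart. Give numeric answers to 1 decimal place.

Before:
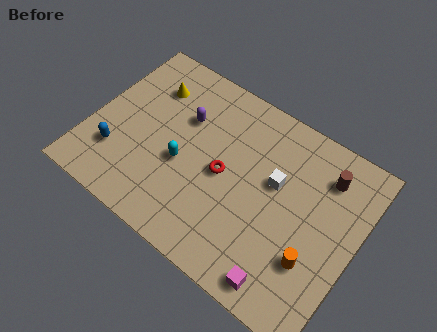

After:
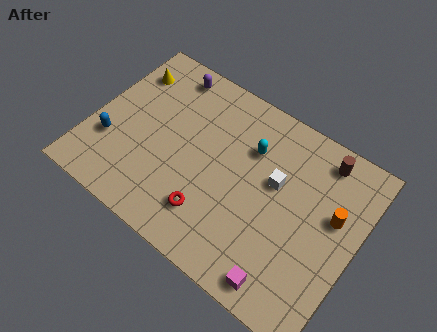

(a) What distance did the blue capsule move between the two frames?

0.6

From (1.5, 2.4) to (1.1, 2.8), the blue capsule covered √(0.4² + 0.4²) ≈ 0.6 units.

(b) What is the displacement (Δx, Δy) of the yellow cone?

(-1.2, 0.2)

The yellow cone was at about (2.3, 6.5) and moved to about (1.1, 6.7).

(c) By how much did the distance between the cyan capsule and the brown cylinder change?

-3.6

The distance was about 7.1 in the first image and 3.5 in the second, so they moved 3.6 units closer together.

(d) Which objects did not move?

the white cube and the magenta cube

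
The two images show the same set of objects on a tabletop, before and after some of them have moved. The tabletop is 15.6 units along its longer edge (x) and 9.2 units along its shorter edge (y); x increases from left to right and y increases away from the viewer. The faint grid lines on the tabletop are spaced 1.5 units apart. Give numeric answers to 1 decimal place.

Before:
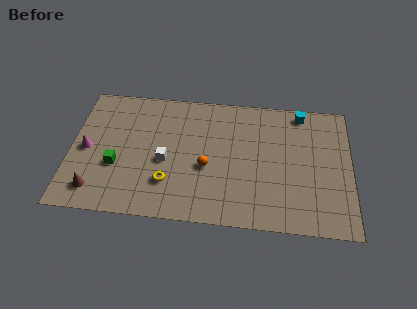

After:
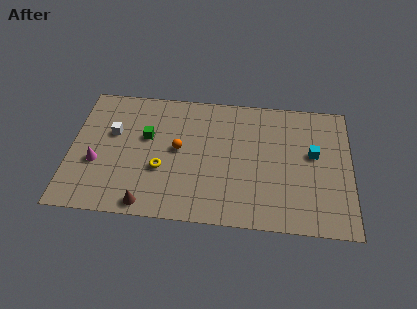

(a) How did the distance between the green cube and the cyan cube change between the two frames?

-2.0

The distance was about 11.3 in the first image and 9.3 in the second, so they moved 2.0 units closer together.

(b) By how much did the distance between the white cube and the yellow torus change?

+2.1

Before: roughly 1.5 units apart; after: 3.6. That's 2.1 units further apart.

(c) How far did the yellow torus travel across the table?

1.0

The yellow torus moved from about (5.5, 2.5) to (5.1, 3.4), a distance of √(0.4² + 0.9²) ≈ 1.0.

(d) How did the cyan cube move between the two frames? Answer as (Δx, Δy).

(0.7, -2.9)

The cyan cube started near (12.8, 8.2) and ended near (13.5, 5.3).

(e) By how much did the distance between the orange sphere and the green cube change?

-3.1

They were about 5.0 units apart before and 1.9 after — 3.1 units closer together.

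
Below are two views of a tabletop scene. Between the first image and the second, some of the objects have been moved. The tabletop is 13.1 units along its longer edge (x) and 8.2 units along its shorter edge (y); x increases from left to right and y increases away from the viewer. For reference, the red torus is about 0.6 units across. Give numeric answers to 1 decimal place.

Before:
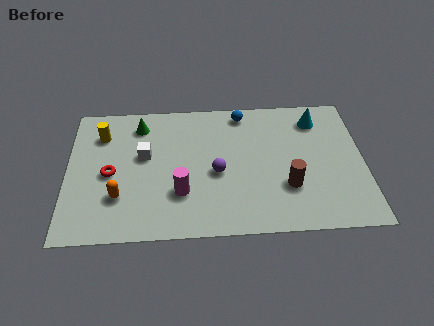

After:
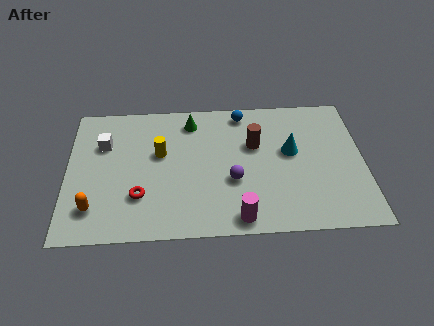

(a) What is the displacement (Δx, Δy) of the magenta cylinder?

(2.5, -1.6)

The magenta cylinder was at about (5.0, 2.5) and moved to about (7.5, 0.9).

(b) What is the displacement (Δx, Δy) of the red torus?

(1.3, -1.4)

From the two frames, the red torus sits at roughly (1.9, 3.8) before and (3.2, 2.4) after.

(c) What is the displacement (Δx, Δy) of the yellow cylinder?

(2.6, -1.3)

The yellow cylinder started near (1.5, 6.2) and ended near (4.1, 4.9).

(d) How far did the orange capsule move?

1.3

The orange capsule was near (2.3, 2.4) before and (1.2, 1.8) after, so it travelled √(1.1² + 0.6²) ≈ 1.3 units.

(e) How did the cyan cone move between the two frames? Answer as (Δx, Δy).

(-1.2, -1.9)

The cyan cone started near (11.1, 6.6) and ended near (9.9, 4.7).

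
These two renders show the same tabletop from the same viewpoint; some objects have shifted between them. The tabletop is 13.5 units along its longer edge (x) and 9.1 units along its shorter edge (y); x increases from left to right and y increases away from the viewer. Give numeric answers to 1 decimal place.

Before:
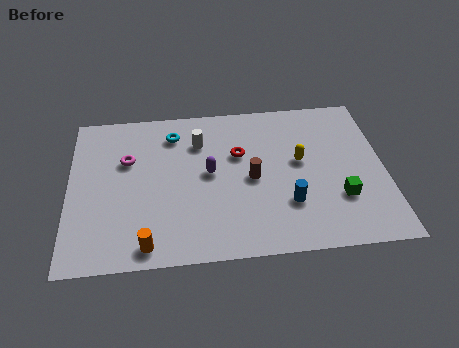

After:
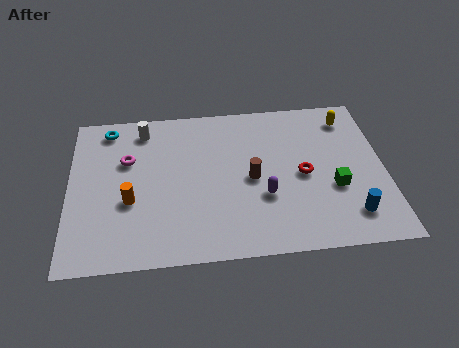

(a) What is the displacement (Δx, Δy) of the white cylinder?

(-2.4, 1.0)

From the two frames, the white cylinder sits at roughly (5.6, 6.7) before and (3.2, 7.7) after.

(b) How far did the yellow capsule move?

3.3

The yellow capsule was near (9.9, 5.1) before and (12.1, 7.5) after, so it travelled √(2.2² + 2.4²) ≈ 3.3 units.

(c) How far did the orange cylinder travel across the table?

2.6

The orange cylinder was near (3.3, 1.0) before and (2.6, 3.5) after, so it travelled √(0.7² + 2.5²) ≈ 2.6 units.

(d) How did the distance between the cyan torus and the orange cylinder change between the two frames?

-1.9

They were about 6.4 units apart before and 4.5 after — 1.9 units closer together.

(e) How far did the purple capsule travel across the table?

2.8

The purple capsule moved from about (6.0, 4.8) to (8.3, 3.2), a distance of √(2.3² + 1.6²) ≈ 2.8.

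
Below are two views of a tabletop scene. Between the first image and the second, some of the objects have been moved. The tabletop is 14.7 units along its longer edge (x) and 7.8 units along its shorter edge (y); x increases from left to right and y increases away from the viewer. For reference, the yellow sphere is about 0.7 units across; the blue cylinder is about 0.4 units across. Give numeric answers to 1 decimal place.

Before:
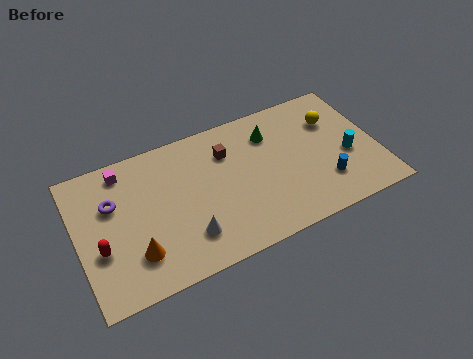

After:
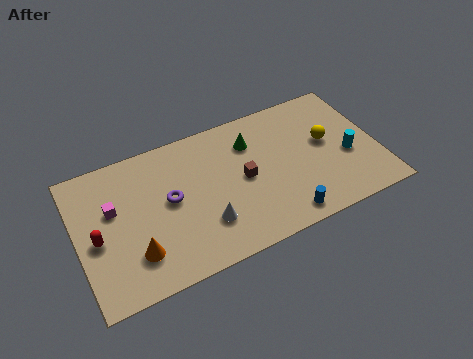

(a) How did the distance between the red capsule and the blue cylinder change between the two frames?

-1.8

They were about 10.9 units apart before and 9.1 after — 1.8 units closer together.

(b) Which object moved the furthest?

the purple torus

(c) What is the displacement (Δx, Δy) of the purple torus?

(2.7, -0.9)

From the two frames, the purple torus sits at roughly (1.8, 5.1) before and (4.5, 4.2) after.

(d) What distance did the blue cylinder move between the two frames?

2.5

The blue cylinder moved from about (11.9, 2.1) to (9.7, 1.0), a distance of √(2.2² + 1.1²) ≈ 2.5.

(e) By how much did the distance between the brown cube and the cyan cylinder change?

-1.1

Before: roughly 6.2 units apart; after: 5.1. That's 1.1 units closer together.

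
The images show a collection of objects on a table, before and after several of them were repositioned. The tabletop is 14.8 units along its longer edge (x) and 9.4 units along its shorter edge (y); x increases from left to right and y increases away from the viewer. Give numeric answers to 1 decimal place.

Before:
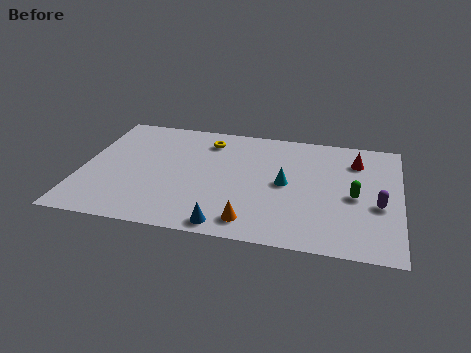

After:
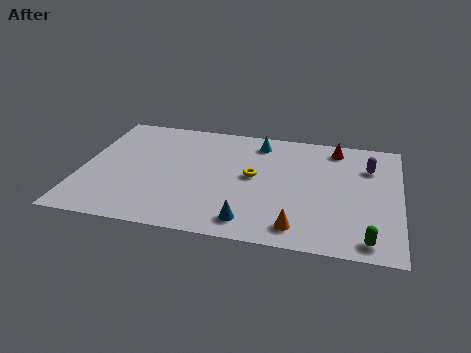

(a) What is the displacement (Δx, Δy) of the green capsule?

(0.7, -3.2)

The green capsule started near (12.7, 4.3) and ended near (13.4, 1.1).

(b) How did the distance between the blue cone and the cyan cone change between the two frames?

+2.0

Before: roughly 4.5 units apart; after: 6.5. That's 2.0 units further apart.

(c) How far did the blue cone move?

1.1

From (7.0, 0.9) to (8.0, 1.4), the blue cone covered √(1.0² + 0.5²) ≈ 1.1 units.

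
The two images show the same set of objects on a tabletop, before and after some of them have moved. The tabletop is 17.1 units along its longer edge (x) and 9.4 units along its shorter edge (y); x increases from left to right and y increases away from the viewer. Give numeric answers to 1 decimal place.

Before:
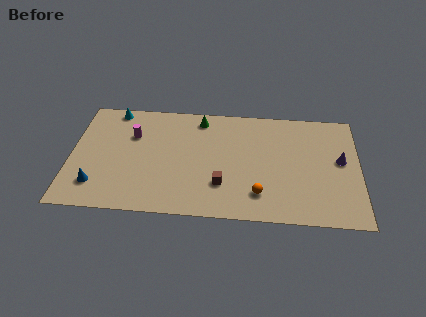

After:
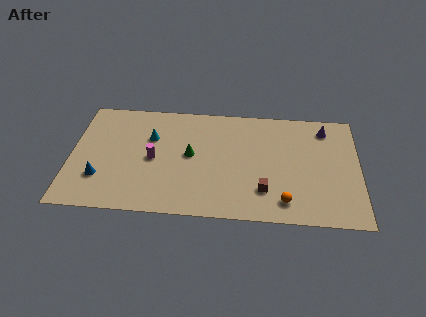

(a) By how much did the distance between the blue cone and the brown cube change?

+2.3

They were about 7.4 units apart before and 9.7 after — 2.3 units further apart.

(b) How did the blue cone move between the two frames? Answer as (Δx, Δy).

(0.2, 0.6)

The blue cone was at about (1.6, 2.1) and moved to about (1.8, 2.7).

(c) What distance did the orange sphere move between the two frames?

1.6

The orange sphere was near (11.2, 2.1) before and (12.7, 1.6) after, so it travelled √(1.5² + 0.5²) ≈ 1.6 units.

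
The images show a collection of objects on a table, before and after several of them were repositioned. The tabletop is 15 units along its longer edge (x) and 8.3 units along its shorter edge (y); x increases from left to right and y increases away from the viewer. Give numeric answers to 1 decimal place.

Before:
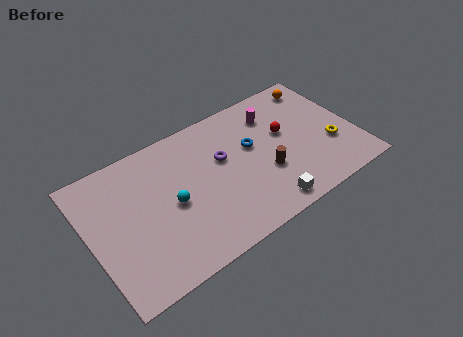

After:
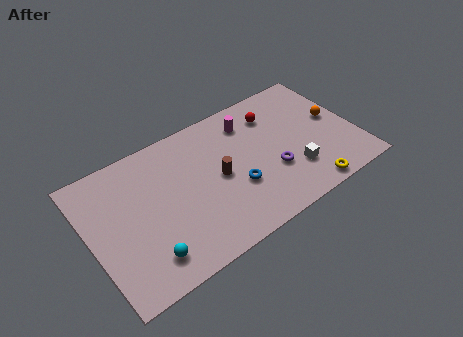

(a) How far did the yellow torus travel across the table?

2.8

From (13.5, 2.9) to (11.7, 0.8), the yellow torus covered √(1.8² + 2.1²) ≈ 2.8 units.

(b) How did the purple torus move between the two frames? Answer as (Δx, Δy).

(2.5, -2.2)

The purple torus started near (7.6, 5.1) and ended near (10.1, 2.9).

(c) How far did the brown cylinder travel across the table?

2.7

The brown cylinder moved from about (9.7, 3.0) to (7.2, 4.1), a distance of √(2.5² + 1.1²) ≈ 2.7.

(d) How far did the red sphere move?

1.6

The red sphere moved from about (11.2, 4.9) to (10.8, 6.4), a distance of √(0.4² + 1.5²) ≈ 1.6.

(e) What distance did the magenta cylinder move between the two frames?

1.4

From (10.8, 6.4) to (9.4, 6.6), the magenta cylinder covered √(1.4² + 0.2²) ≈ 1.4 units.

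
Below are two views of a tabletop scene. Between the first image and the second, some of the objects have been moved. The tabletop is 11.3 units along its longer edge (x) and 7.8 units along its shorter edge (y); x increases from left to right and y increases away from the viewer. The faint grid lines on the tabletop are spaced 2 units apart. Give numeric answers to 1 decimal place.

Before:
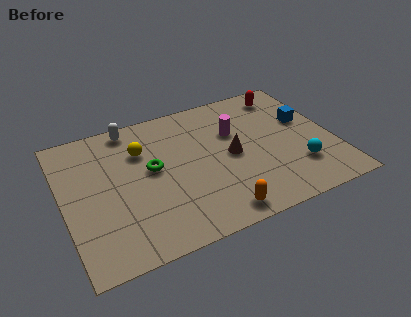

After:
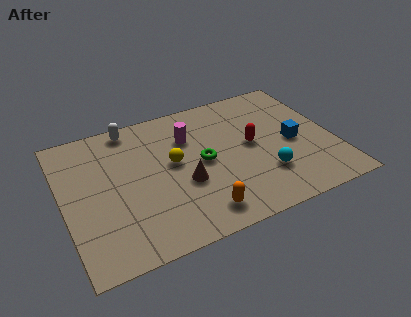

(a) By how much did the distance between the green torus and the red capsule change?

-4.3

Before: roughly 6.4 units apart; after: 2.1. That's 4.3 units closer together.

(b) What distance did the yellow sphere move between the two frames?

1.7

The yellow sphere moved from about (3.4, 5.5) to (4.6, 4.3), a distance of √(1.2² + 1.2²) ≈ 1.7.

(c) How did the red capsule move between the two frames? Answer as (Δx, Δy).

(-1.8, -2.5)

The red capsule started near (9.7, 6.6) and ended near (7.9, 4.1).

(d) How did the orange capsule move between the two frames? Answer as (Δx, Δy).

(-0.7, 0.3)

From the two frames, the orange capsule sits at roughly (6.0, 0.9) before and (5.3, 1.2) after.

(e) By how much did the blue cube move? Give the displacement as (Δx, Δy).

(-0.7, -1.1)

The blue cube started near (10.3, 4.7) and ended near (9.6, 3.6).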